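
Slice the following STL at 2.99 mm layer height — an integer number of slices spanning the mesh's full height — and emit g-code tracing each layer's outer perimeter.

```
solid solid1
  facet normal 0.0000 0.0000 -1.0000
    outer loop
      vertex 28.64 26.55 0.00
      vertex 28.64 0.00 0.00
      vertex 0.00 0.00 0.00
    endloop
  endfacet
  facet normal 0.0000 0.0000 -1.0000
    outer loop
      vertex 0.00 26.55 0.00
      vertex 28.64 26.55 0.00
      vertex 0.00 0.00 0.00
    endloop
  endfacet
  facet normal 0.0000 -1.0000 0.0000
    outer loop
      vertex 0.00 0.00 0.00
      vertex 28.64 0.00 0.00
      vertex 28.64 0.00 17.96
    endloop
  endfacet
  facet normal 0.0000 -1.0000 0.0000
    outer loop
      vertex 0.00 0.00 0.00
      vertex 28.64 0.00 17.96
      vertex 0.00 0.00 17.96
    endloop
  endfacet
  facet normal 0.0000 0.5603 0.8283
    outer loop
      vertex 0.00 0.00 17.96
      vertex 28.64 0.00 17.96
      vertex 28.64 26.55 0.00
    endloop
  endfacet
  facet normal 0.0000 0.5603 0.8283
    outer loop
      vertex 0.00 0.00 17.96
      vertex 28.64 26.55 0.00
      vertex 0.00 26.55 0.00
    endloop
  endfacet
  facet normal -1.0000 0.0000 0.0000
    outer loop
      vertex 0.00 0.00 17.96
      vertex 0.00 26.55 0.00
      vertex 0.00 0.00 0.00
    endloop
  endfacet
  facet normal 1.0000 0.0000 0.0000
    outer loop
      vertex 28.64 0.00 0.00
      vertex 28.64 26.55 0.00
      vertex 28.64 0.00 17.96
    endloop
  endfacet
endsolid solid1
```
; perimeter-only toolpath
G21 ; units = mm
G90 ; absolute positioning
G28 ; home
; layer 1
G0 Z2.99
G0 X0.00 Y0.00
G1 X28.64 Y0.00
G1 X28.64 Y22.12
G1 X0.00 Y22.12
G1 X0.00 Y0.00
; layer 2
G0 Z5.99
G0 X0.00 Y0.00
G1 X28.64 Y0.00
G1 X28.64 Y17.70
G1 X0.00 Y17.70
G1 X0.00 Y0.00
; layer 3
G0 Z8.98
G0 X0.00 Y0.00
G1 X28.64 Y0.00
G1 X28.64 Y13.28
G1 X0.00 Y13.28
G1 X0.00 Y0.00
; layer 4
G0 Z11.97
G0 X0.00 Y0.00
G1 X28.64 Y0.00
G1 X28.64 Y8.85
G1 X0.00 Y8.85
G1 X0.00 Y0.00
; layer 5
G0 Z14.97
G0 X0.00 Y0.00
G1 X28.64 Y0.00
G1 X28.64 Y4.42
G1 X0.00 Y4.42
G1 X0.00 Y0.00
M2 ; end

The solid is a wedge (ramp): 28.6 × 26.6 mm base, rising to 18 mm along the y=0 edge and sloping linearly to z=0 at y=26.6. Slicing at Δz = 2.99 mm — 6 equal slices spanning the solid's height, so layer i sits at z = i·h/6 — gives 5 non-empty perimeters. Each is a 4-segment closed polygon; G0 lifts to the layer z and rapids to the start vertex, then G1 traces the edges. The cross-section shrinks linearly with z (the slice at the apex is degenerate and omitted).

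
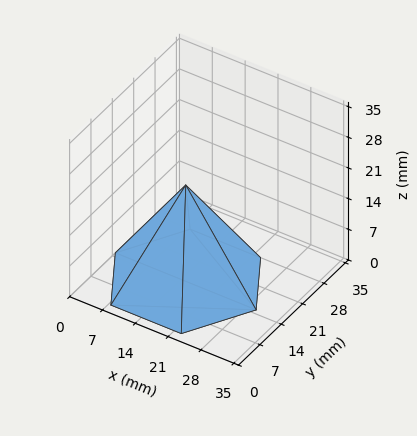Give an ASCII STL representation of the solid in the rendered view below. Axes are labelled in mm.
Reading the render: the shape is a regular 6-sided pyramid, base circumscribed radius ≈ 15 mm, apex at z ≈ 22 mm (dimensions read to the nearest mm from the axis ticks). For the STL, each face is triangulated and given an outward normal.

solid part
  facet normal 0.0000 0.0000 -1.0000
    outer loop
      vertex 7.500 27.990 0.000
      vertex 22.500 27.990 0.000
      vertex 30.000 15.000 0.000
    endloop
  endfacet
  facet normal 0.0000 0.0000 -1.0000
    outer loop
      vertex 0.000 15.000 0.000
      vertex 7.500 27.990 0.000
      vertex 30.000 15.000 0.000
    endloop
  endfacet
  facet normal 0.0000 0.0000 -1.0000
    outer loop
      vertex 7.500 2.010 0.000
      vertex 0.000 15.000 0.000
      vertex 30.000 15.000 0.000
    endloop
  endfacet
  facet normal 0.0000 0.0000 -1.0000
    outer loop
      vertex 22.500 2.010 0.000
      vertex 7.500 2.010 0.000
      vertex 30.000 15.000 0.000
    endloop
  endfacet
  facet normal 0.7457 0.4306 0.5084
    outer loop
      vertex 30.000 15.000 0.000
      vertex 22.500 27.990 0.000
      vertex 15.000 15.000 22.000
    endloop
  endfacet
  facet normal 0.0000 0.8611 0.5084
    outer loop
      vertex 22.500 27.990 0.000
      vertex 7.500 27.990 0.000
      vertex 15.000 15.000 22.000
    endloop
  endfacet
  facet normal -0.7457 0.4306 0.5084
    outer loop
      vertex 7.500 27.990 0.000
      vertex 0.000 15.000 0.000
      vertex 15.000 15.000 22.000
    endloop
  endfacet
  facet normal -0.7457 -0.4306 0.5084
    outer loop
      vertex 0.000 15.000 0.000
      vertex 7.500 2.010 0.000
      vertex 15.000 15.000 22.000
    endloop
  endfacet
  facet normal 0.0000 -0.8611 0.5084
    outer loop
      vertex 7.500 2.010 0.000
      vertex 22.500 2.010 0.000
      vertex 15.000 15.000 22.000
    endloop
  endfacet
  facet normal 0.7457 -0.4306 0.5084
    outer loop
      vertex 22.500 2.010 0.000
      vertex 30.000 15.000 0.000
      vertex 15.000 15.000 22.000
    endloop
  endfacet
endsolid part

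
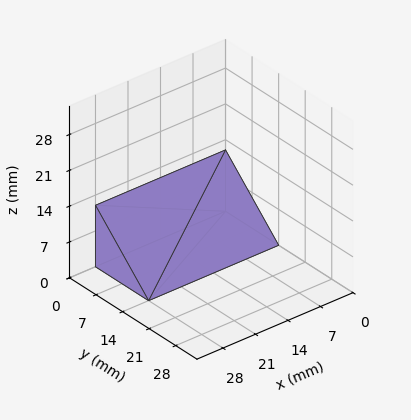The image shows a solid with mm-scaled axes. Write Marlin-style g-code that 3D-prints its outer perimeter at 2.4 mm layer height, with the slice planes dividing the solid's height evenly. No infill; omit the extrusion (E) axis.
Reading the render: the shape is a wedge (ramp): 28 × 14 mm base, rising to 12 mm along the y=0 edge and sloping linearly to z=0 at y=14 (dimensions read to the nearest mm from the axis ticks). For the g-code, the solid's height is divided into equal slices at the stated Δz and each level perimeter traced with G1 moves after a G0 lift.

; perimeter-only toolpath
G21 ; units = mm
G90 ; absolute positioning
G28 ; home
; layer 1
G0 Z2.4
G0 X0.0 Y0.0
G1 X28.0 Y0.0
G1 X28.0 Y11.2
G1 X0.0 Y11.2
G1 X0.0 Y0.0
; layer 2
G0 Z4.8
G0 X0.0 Y0.0
G1 X28.0 Y0.0
G1 X28.0 Y8.4
G1 X0.0 Y8.4
G1 X0.0 Y0.0
; layer 3
G0 Z7.2
G0 X0.0 Y0.0
G1 X28.0 Y0.0
G1 X28.0 Y5.6
G1 X0.0 Y5.6
G1 X0.0 Y0.0
; layer 4
G0 Z9.6
G0 X0.0 Y0.0
G1 X28.0 Y0.0
G1 X28.0 Y2.8
G1 X0.0 Y2.8
G1 X0.0 Y0.0
M2 ; end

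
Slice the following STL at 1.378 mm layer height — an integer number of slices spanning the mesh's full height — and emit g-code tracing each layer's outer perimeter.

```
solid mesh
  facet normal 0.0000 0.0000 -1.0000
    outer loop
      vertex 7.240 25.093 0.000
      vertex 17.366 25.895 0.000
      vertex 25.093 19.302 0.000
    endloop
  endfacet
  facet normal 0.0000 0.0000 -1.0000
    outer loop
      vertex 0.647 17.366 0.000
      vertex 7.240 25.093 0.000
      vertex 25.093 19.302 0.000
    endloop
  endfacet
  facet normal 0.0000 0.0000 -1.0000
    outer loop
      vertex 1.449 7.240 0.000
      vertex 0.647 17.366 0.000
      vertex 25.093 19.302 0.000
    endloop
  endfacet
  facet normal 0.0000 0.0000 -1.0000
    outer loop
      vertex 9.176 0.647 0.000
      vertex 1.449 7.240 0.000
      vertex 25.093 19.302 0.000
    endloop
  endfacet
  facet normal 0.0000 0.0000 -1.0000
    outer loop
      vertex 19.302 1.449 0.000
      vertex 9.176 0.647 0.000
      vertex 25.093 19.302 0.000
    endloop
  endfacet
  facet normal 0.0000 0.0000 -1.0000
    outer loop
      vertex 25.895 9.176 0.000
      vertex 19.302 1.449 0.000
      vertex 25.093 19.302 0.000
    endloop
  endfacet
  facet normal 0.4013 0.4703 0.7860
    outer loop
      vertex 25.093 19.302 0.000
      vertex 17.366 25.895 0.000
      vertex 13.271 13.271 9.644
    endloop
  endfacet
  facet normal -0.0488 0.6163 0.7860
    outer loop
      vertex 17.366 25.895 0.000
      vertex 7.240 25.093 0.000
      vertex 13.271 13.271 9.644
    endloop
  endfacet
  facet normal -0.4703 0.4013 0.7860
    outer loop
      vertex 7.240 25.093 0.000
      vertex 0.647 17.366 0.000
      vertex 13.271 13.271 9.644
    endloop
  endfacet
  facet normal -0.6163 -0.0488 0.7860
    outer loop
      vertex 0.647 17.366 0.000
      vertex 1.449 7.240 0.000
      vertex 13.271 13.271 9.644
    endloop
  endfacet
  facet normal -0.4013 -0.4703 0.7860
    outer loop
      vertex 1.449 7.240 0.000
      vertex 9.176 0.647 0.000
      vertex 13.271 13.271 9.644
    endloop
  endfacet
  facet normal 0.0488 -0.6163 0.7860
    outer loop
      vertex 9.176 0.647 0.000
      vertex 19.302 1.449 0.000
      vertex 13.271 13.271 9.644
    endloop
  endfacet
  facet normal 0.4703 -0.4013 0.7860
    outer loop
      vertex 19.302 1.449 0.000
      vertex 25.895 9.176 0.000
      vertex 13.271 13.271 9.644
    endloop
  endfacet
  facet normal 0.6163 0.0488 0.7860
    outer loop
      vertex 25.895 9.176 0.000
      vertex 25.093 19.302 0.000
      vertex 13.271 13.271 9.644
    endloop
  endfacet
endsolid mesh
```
; perimeter-only toolpath
G21 ; units = mm
G90 ; absolute positioning
G28 ; home
; layer 1
G0 Z1.378
G0 X23.404 Y18.440
G1 X16.781 Y24.092
G1 X8.102 Y23.404
G1 X2.450 Y16.781
G1 X3.138 Y8.102
G1 X9.761 Y2.450
G1 X18.440 Y3.138
G1 X24.092 Y9.761
G1 X23.404 Y18.440
; layer 2
G0 Z2.755
G0 X21.715 Y17.579
G1 X16.196 Y22.288
G1 X8.963 Y21.715
G1 X4.254 Y16.196
G1 X4.827 Y8.963
G1 X10.346 Y4.254
G1 X17.579 Y4.827
G1 X22.288 Y10.346
G1 X21.715 Y17.579
; layer 3
G0 Z4.133
G0 X20.026 Y16.717
G1 X15.611 Y20.485
G1 X9.825 Y20.026
G1 X6.057 Y15.611
G1 X6.516 Y9.825
G1 X10.931 Y6.057
G1 X16.717 Y6.516
G1 X20.485 Y10.931
G1 X20.026 Y16.717
; layer 4
G0 Z5.511
G0 X18.338 Y15.856
G1 X15.026 Y18.681
G1 X10.686 Y18.338
G1 X7.861 Y15.026
G1 X8.204 Y10.686
G1 X11.516 Y7.861
G1 X15.856 Y8.204
G1 X18.681 Y11.516
G1 X18.338 Y15.856
; layer 5
G0 Z6.889
G0 X16.649 Y14.994
G1 X14.441 Y16.878
G1 X11.548 Y16.649
G1 X9.664 Y14.441
G1 X9.893 Y11.548
G1 X12.101 Y9.664
G1 X14.994 Y9.893
G1 X16.878 Y12.101
G1 X16.649 Y14.994
; layer 6
G0 Z8.266
G0 X14.960 Y14.133
G1 X13.856 Y15.074
G1 X12.409 Y14.960
G1 X11.468 Y13.856
G1 X11.582 Y12.409
G1 X12.686 Y11.468
G1 X14.133 Y11.582
G1 X15.074 Y12.686
G1 X14.960 Y14.133
M2 ; end

The solid is a regular 8-sided pyramid, base circumscribed radius ≈ 13.3 mm, apex at z ≈ 9.64 mm. Slicing at Δz = 1.378 mm — 7 equal slices spanning the solid's height, so layer i sits at z = i·h/7 — gives 6 non-empty perimeters. Each is a 8-segment closed polygon; G0 lifts to the layer z and rapids to the start vertex, then G1 traces the edges. The cross-section shrinks linearly with z (the slice at the apex is degenerate and omitted).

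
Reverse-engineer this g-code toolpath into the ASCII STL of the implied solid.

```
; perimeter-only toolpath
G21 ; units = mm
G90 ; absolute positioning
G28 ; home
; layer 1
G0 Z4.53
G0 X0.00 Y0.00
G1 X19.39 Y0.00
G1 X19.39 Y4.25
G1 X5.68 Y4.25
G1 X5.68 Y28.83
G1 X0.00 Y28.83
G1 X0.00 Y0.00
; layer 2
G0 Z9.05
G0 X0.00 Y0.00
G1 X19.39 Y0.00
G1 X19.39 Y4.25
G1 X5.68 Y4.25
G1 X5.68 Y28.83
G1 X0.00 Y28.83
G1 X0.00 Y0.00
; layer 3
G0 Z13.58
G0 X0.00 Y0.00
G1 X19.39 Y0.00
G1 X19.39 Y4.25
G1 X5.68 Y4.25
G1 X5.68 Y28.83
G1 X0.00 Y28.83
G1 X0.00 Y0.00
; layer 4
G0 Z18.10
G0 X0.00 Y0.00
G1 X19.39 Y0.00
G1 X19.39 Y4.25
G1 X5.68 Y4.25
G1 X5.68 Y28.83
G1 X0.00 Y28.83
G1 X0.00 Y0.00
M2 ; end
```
solid part
  facet normal 0.0000 0.0000 -1.0000
    outer loop
      vertex 19.39 4.25 0.00
      vertex 19.39 0.00 0.00
      vertex 0.00 0.00 0.00
    endloop
  endfacet
  facet normal 0.0000 0.0000 -1.0000
    outer loop
      vertex 5.68 4.25 0.00
      vertex 19.39 4.25 0.00
      vertex 0.00 0.00 0.00
    endloop
  endfacet
  facet normal 0.0000 0.0000 -1.0000
    outer loop
      vertex 5.68 28.83 0.00
      vertex 5.68 4.25 0.00
      vertex 0.00 0.00 0.00
    endloop
  endfacet
  facet normal 0.0000 0.0000 -1.0000
    outer loop
      vertex 0.00 28.83 0.00
      vertex 5.68 28.83 0.00
      vertex 0.00 0.00 0.00
    endloop
  endfacet
  facet normal 0.0000 0.0000 1.0000
    outer loop
      vertex 0.00 0.00 18.10
      vertex 19.39 0.00 18.10
      vertex 19.39 4.25 18.10
    endloop
  endfacet
  facet normal 0.0000 0.0000 1.0000
    outer loop
      vertex 0.00 0.00 18.10
      vertex 19.39 4.25 18.10
      vertex 5.68 4.25 18.10
    endloop
  endfacet
  facet normal 0.0000 0.0000 1.0000
    outer loop
      vertex 0.00 0.00 18.10
      vertex 5.68 4.25 18.10
      vertex 5.68 28.83 18.10
    endloop
  endfacet
  facet normal 0.0000 0.0000 1.0000
    outer loop
      vertex 0.00 0.00 18.10
      vertex 5.68 28.83 18.10
      vertex 0.00 28.83 18.10
    endloop
  endfacet
  facet normal 0.0000 -1.0000 0.0000
    outer loop
      vertex 0.00 0.00 0.00
      vertex 19.39 0.00 0.00
      vertex 19.39 0.00 18.10
    endloop
  endfacet
  facet normal 0.0000 -1.0000 0.0000
    outer loop
      vertex 0.00 0.00 0.00
      vertex 19.39 0.00 18.10
      vertex 0.00 0.00 18.10
    endloop
  endfacet
  facet normal 1.0000 0.0000 0.0000
    outer loop
      vertex 19.39 0.00 0.00
      vertex 19.39 4.25 0.00
      vertex 19.39 4.25 18.10
    endloop
  endfacet
  facet normal 1.0000 0.0000 0.0000
    outer loop
      vertex 19.39 0.00 0.00
      vertex 19.39 4.25 18.10
      vertex 19.39 0.00 18.10
    endloop
  endfacet
  facet normal 0.0000 1.0000 0.0000
    outer loop
      vertex 19.39 4.25 0.00
      vertex 5.68 4.25 0.00
      vertex 5.68 4.25 18.10
    endloop
  endfacet
  facet normal 0.0000 1.0000 0.0000
    outer loop
      vertex 19.39 4.25 0.00
      vertex 5.68 4.25 18.10
      vertex 19.39 4.25 18.10
    endloop
  endfacet
  facet normal 1.0000 0.0000 0.0000
    outer loop
      vertex 5.68 4.25 0.00
      vertex 5.68 28.83 0.00
      vertex 5.68 28.83 18.10
    endloop
  endfacet
  facet normal 1.0000 0.0000 0.0000
    outer loop
      vertex 5.68 4.25 0.00
      vertex 5.68 28.83 18.10
      vertex 5.68 4.25 18.10
    endloop
  endfacet
  facet normal 0.0000 1.0000 0.0000
    outer loop
      vertex 5.68 28.83 0.00
      vertex 0.00 28.83 0.00
      vertex 0.00 28.83 18.10
    endloop
  endfacet
  facet normal 0.0000 1.0000 0.0000
    outer loop
      vertex 5.68 28.83 0.00
      vertex 0.00 28.83 18.10
      vertex 5.68 28.83 18.10
    endloop
  endfacet
  facet normal -1.0000 0.0000 0.0000
    outer loop
      vertex 0.00 28.83 0.00
      vertex 0.00 0.00 0.00
      vertex 0.00 0.00 18.10
    endloop
  endfacet
  facet normal -1.0000 0.0000 0.0000
    outer loop
      vertex 0.00 28.83 0.00
      vertex 0.00 0.00 18.10
      vertex 0.00 28.83 18.10
    endloop
  endfacet
endsolid part

The G0 Z moves step by Δz≈4.53 mm. Every layer's G1 loop is the same polygon, so the solid is a straight extrusion of it from z=0 to z≈18.1. Closing with flat bottom and top caps and triangulating gives 20 facets — an L-shaped prism: outer 19.4 × 28.8 mm, arm thicknesses ≈ 4.25 mm (horizontal) and 5.68 mm (vertical), extruded 18.1 mm in z.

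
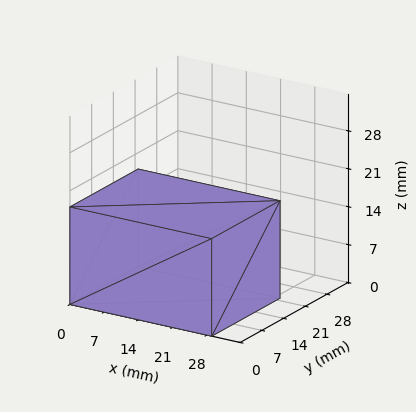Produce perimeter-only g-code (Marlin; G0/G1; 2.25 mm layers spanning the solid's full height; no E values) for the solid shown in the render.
Reading the render: the shape is a rectangular box, roughly 29 × 22 mm footprint and 18 mm tall (dimensions read to the nearest mm from the axis ticks). For the g-code, the solid's height is divided into equal slices at the stated Δz and each level perimeter traced with G1 moves after a G0 lift.

; perimeter-only toolpath
G21 ; units = mm
G90 ; absolute positioning
G28 ; home
; layer 1
G0 Z2.25
G0 X0.00 Y0.00
G1 X29.00 Y0.00
G1 X29.00 Y22.00
G1 X0.00 Y22.00
G1 X0.00 Y0.00
; layer 2
G0 Z4.50
G0 X0.00 Y0.00
G1 X29.00 Y0.00
G1 X29.00 Y22.00
G1 X0.00 Y22.00
G1 X0.00 Y0.00
; layer 3
G0 Z6.75
G0 X0.00 Y0.00
G1 X29.00 Y0.00
G1 X29.00 Y22.00
G1 X0.00 Y22.00
G1 X0.00 Y0.00
; layer 4
G0 Z9.00
G0 X0.00 Y0.00
G1 X29.00 Y0.00
G1 X29.00 Y22.00
G1 X0.00 Y22.00
G1 X0.00 Y0.00
; layer 5
G0 Z11.25
G0 X0.00 Y0.00
G1 X29.00 Y0.00
G1 X29.00 Y22.00
G1 X0.00 Y22.00
G1 X0.00 Y0.00
; layer 6
G0 Z13.50
G0 X0.00 Y0.00
G1 X29.00 Y0.00
G1 X29.00 Y22.00
G1 X0.00 Y22.00
G1 X0.00 Y0.00
; layer 7
G0 Z15.75
G0 X0.00 Y0.00
G1 X29.00 Y0.00
G1 X29.00 Y22.00
G1 X0.00 Y22.00
G1 X0.00 Y0.00
; layer 8
G0 Z18.00
G0 X0.00 Y0.00
G1 X29.00 Y0.00
G1 X29.00 Y22.00
G1 X0.00 Y22.00
G1 X0.00 Y0.00
M2 ; end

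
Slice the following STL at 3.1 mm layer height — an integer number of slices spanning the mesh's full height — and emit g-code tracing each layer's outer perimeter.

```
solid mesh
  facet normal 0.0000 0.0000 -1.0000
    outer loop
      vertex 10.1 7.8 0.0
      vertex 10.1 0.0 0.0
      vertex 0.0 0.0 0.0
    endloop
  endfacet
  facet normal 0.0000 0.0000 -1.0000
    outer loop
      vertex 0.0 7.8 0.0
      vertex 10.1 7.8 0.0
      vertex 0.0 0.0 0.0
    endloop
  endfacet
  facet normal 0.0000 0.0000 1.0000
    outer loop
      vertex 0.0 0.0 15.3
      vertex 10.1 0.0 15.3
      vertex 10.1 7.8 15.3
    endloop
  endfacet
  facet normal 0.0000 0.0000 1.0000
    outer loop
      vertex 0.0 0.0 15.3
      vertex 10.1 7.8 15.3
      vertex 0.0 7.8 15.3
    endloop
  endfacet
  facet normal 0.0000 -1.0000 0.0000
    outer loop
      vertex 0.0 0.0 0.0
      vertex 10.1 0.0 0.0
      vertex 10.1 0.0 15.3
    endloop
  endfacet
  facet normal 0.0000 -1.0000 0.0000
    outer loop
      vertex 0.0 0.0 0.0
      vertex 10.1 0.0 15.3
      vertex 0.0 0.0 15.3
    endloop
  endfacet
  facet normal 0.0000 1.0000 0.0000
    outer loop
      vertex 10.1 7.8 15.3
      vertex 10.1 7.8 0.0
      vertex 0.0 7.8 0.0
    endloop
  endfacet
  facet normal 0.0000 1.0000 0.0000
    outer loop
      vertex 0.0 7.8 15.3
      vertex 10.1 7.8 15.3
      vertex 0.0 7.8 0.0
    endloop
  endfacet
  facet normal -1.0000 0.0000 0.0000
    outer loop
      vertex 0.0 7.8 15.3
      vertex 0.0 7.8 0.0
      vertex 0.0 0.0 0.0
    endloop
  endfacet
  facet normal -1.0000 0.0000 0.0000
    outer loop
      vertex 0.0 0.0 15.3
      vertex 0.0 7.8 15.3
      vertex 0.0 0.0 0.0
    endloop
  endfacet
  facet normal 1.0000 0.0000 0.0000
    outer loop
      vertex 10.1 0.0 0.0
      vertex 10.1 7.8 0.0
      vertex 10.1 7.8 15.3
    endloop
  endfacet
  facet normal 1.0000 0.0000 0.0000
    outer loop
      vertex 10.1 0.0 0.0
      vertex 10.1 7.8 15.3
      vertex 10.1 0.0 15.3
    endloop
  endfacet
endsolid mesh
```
; perimeter-only toolpath
G21 ; units = mm
G90 ; absolute positioning
G28 ; home
; layer 1
G0 Z3.1
G0 X0.0 Y0.0
G1 X10.1 Y0.0
G1 X10.1 Y7.8
G1 X0.0 Y7.8
G1 X0.0 Y0.0
; layer 2
G0 Z6.1
G0 X0.0 Y0.0
G1 X10.1 Y0.0
G1 X10.1 Y7.8
G1 X0.0 Y7.8
G1 X0.0 Y0.0
; layer 3
G0 Z9.2
G0 X0.0 Y0.0
G1 X10.1 Y0.0
G1 X10.1 Y7.8
G1 X0.0 Y7.8
G1 X0.0 Y0.0
; layer 4
G0 Z12.2
G0 X0.0 Y0.0
G1 X10.1 Y0.0
G1 X10.1 Y7.8
G1 X0.0 Y7.8
G1 X0.0 Y0.0
; layer 5
G0 Z15.3
G0 X0.0 Y0.0
G1 X10.1 Y0.0
G1 X10.1 Y7.8
G1 X0.0 Y7.8
G1 X0.0 Y0.0
M2 ; end

The solid is a rectangular box, roughly 10.1 × 7.8 mm footprint and 15.3 mm tall. Slicing at Δz = 3.1 mm — 5 equal slices spanning the solid's height, so layer i sits at z = i·h/5 — gives 5 non-empty perimeters. Each is a 4-segment closed polygon; G0 lifts to the layer z and rapids to the start vertex, then G1 traces the edges.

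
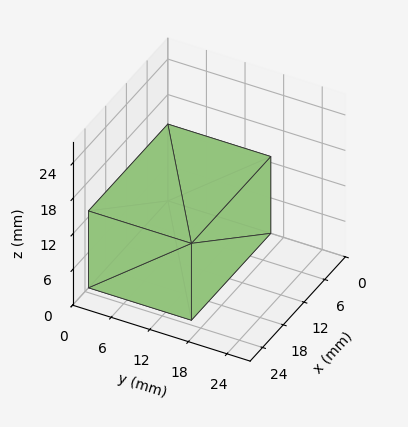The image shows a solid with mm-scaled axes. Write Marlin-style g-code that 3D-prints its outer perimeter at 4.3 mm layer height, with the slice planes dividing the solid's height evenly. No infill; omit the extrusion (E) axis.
Reading the render: the shape is a rectangular box, roughly 23 × 16 mm footprint and 13 mm tall (dimensions read to the nearest mm from the axis ticks). For the g-code, the solid's height is divided into equal slices at the stated Δz and each level perimeter traced with G1 moves after a G0 lift.

; perimeter-only toolpath
G21 ; units = mm
G90 ; absolute positioning
G28 ; home
; layer 1
G0 Z4.3
G0 X0.0 Y0.0
G1 X23.0 Y0.0
G1 X23.0 Y16.0
G1 X0.0 Y16.0
G1 X0.0 Y0.0
; layer 2
G0 Z8.7
G0 X0.0 Y0.0
G1 X23.0 Y0.0
G1 X23.0 Y16.0
G1 X0.0 Y16.0
G1 X0.0 Y0.0
; layer 3
G0 Z13.0
G0 X0.0 Y0.0
G1 X23.0 Y0.0
G1 X23.0 Y16.0
G1 X0.0 Y16.0
G1 X0.0 Y0.0
M2 ; end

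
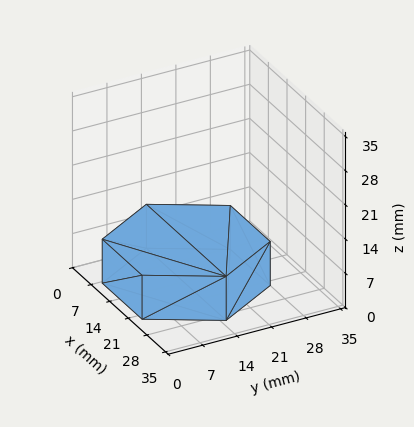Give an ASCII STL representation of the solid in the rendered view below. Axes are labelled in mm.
Reading the render: the shape is a regular 6-sided prism (a cylinder approximated with 6 flat sides), circumscribed radius ≈ 15 mm, height ≈ 9 mm (dimensions read to the nearest mm from the axis ticks). For the STL, each face is triangulated and given an outward normal.

solid part
  facet normal 0.0000 0.0000 -1.0000
    outer loop
      vertex 7.5 28.0 0.0
      vertex 22.5 28.0 0.0
      vertex 30.0 15.0 0.0
    endloop
  endfacet
  facet normal 0.0000 0.0000 -1.0000
    outer loop
      vertex 0.0 15.0 0.0
      vertex 7.5 28.0 0.0
      vertex 30.0 15.0 0.0
    endloop
  endfacet
  facet normal 0.0000 0.0000 -1.0000
    outer loop
      vertex 7.5 2.0 0.0
      vertex 0.0 15.0 0.0
      vertex 30.0 15.0 0.0
    endloop
  endfacet
  facet normal 0.0000 0.0000 -1.0000
    outer loop
      vertex 22.5 2.0 0.0
      vertex 7.5 2.0 0.0
      vertex 30.0 15.0 0.0
    endloop
  endfacet
  facet normal 0.0000 0.0000 1.0000
    outer loop
      vertex 30.0 15.0 9.0
      vertex 22.5 28.0 9.0
      vertex 7.5 28.0 9.0
    endloop
  endfacet
  facet normal 0.0000 0.0000 1.0000
    outer loop
      vertex 30.0 15.0 9.0
      vertex 7.5 28.0 9.0
      vertex 0.0 15.0 9.0
    endloop
  endfacet
  facet normal 0.0000 0.0000 1.0000
    outer loop
      vertex 30.0 15.0 9.0
      vertex 0.0 15.0 9.0
      vertex 7.5 2.0 9.0
    endloop
  endfacet
  facet normal 0.0000 0.0000 1.0000
    outer loop
      vertex 30.0 15.0 9.0
      vertex 7.5 2.0 9.0
      vertex 22.5 2.0 9.0
    endloop
  endfacet
  facet normal 0.8662 0.4997 0.0000
    outer loop
      vertex 30.0 15.0 0.0
      vertex 22.5 28.0 0.0
      vertex 22.5 28.0 9.0
    endloop
  endfacet
  facet normal 0.8662 0.4997 0.0000
    outer loop
      vertex 30.0 15.0 0.0
      vertex 22.5 28.0 9.0
      vertex 30.0 15.0 9.0
    endloop
  endfacet
  facet normal 0.0000 1.0000 0.0000
    outer loop
      vertex 22.5 28.0 0.0
      vertex 7.5 28.0 0.0
      vertex 7.5 28.0 9.0
    endloop
  endfacet
  facet normal 0.0000 1.0000 0.0000
    outer loop
      vertex 22.5 28.0 0.0
      vertex 7.5 28.0 9.0
      vertex 22.5 28.0 9.0
    endloop
  endfacet
  facet normal -0.8662 0.4997 0.0000
    outer loop
      vertex 7.5 28.0 0.0
      vertex 0.0 15.0 0.0
      vertex 0.0 15.0 9.0
    endloop
  endfacet
  facet normal -0.8662 0.4997 0.0000
    outer loop
      vertex 7.5 28.0 0.0
      vertex 0.0 15.0 9.0
      vertex 7.5 28.0 9.0
    endloop
  endfacet
  facet normal -0.8662 -0.4997 0.0000
    outer loop
      vertex 0.0 15.0 0.0
      vertex 7.5 2.0 0.0
      vertex 7.5 2.0 9.0
    endloop
  endfacet
  facet normal -0.8662 -0.4997 0.0000
    outer loop
      vertex 0.0 15.0 0.0
      vertex 7.5 2.0 9.0
      vertex 0.0 15.0 9.0
    endloop
  endfacet
  facet normal 0.0000 -1.0000 0.0000
    outer loop
      vertex 7.5 2.0 0.0
      vertex 22.5 2.0 0.0
      vertex 22.5 2.0 9.0
    endloop
  endfacet
  facet normal 0.0000 -1.0000 0.0000
    outer loop
      vertex 7.5 2.0 0.0
      vertex 22.5 2.0 9.0
      vertex 7.5 2.0 9.0
    endloop
  endfacet
  facet normal 0.8662 -0.4997 0.0000
    outer loop
      vertex 22.5 2.0 0.0
      vertex 30.0 15.0 0.0
      vertex 30.0 15.0 9.0
    endloop
  endfacet
  facet normal 0.8662 -0.4997 0.0000
    outer loop
      vertex 22.5 2.0 0.0
      vertex 30.0 15.0 9.0
      vertex 22.5 2.0 9.0
    endloop
  endfacet
endsolid part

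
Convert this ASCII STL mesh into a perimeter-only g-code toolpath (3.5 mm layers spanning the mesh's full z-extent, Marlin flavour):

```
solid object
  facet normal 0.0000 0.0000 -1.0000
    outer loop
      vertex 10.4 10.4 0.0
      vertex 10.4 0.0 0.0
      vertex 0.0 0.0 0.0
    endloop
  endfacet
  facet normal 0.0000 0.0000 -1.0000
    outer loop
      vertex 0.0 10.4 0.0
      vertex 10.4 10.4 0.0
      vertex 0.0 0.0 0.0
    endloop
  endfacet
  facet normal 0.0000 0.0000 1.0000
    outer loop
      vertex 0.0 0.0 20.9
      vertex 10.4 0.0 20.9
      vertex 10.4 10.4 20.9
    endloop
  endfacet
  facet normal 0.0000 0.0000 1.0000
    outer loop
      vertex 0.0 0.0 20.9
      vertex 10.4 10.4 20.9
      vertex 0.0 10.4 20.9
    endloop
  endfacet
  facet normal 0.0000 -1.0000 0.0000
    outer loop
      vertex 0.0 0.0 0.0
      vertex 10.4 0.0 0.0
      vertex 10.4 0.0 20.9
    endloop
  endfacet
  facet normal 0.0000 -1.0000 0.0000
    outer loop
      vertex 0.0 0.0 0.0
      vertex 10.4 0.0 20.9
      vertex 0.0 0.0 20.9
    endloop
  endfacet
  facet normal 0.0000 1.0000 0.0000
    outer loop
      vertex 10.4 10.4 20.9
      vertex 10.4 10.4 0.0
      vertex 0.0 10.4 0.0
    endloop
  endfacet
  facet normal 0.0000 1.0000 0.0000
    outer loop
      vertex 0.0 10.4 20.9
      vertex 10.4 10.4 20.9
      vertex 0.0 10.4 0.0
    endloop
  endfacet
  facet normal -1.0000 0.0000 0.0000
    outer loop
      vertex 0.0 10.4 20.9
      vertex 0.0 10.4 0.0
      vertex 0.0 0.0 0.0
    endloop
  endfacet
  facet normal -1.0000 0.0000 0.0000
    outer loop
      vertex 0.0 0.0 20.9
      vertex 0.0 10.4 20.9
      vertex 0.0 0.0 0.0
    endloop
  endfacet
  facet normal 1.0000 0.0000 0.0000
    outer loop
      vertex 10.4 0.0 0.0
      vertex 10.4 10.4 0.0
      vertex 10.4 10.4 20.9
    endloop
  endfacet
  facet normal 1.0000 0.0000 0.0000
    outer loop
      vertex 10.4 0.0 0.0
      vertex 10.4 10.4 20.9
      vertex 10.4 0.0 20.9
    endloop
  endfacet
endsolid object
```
; perimeter-only toolpath
G21 ; units = mm
G90 ; absolute positioning
G28 ; home
; layer 1
G0 Z3.5
G0 X0.0 Y0.0
G1 X10.4 Y0.0
G1 X10.4 Y10.4
G1 X0.0 Y10.4
G1 X0.0 Y0.0
; layer 2
G0 Z7.0
G0 X0.0 Y0.0
G1 X10.4 Y0.0
G1 X10.4 Y10.4
G1 X0.0 Y10.4
G1 X0.0 Y0.0
; layer 3
G0 Z10.4
G0 X0.0 Y0.0
G1 X10.4 Y0.0
G1 X10.4 Y10.4
G1 X0.0 Y10.4
G1 X0.0 Y0.0
; layer 4
G0 Z13.9
G0 X0.0 Y0.0
G1 X10.4 Y0.0
G1 X10.4 Y10.4
G1 X0.0 Y10.4
G1 X0.0 Y0.0
; layer 5
G0 Z17.4
G0 X0.0 Y0.0
G1 X10.4 Y0.0
G1 X10.4 Y10.4
G1 X0.0 Y10.4
G1 X0.0 Y0.0
; layer 6
G0 Z20.9
G0 X0.0 Y0.0
G1 X10.4 Y0.0
G1 X10.4 Y10.4
G1 X0.0 Y10.4
G1 X0.0 Y0.0
M2 ; end

The solid is a rectangular box, roughly 10.4 × 10.4 mm footprint and 20.9 mm tall. Slicing at Δz = 3.5 mm — 6 equal slices spanning the solid's height, so layer i sits at z = i·h/6 — gives 6 non-empty perimeters. Each is a 4-segment closed polygon; G0 lifts to the layer z and rapids to the start vertex, then G1 traces the edges.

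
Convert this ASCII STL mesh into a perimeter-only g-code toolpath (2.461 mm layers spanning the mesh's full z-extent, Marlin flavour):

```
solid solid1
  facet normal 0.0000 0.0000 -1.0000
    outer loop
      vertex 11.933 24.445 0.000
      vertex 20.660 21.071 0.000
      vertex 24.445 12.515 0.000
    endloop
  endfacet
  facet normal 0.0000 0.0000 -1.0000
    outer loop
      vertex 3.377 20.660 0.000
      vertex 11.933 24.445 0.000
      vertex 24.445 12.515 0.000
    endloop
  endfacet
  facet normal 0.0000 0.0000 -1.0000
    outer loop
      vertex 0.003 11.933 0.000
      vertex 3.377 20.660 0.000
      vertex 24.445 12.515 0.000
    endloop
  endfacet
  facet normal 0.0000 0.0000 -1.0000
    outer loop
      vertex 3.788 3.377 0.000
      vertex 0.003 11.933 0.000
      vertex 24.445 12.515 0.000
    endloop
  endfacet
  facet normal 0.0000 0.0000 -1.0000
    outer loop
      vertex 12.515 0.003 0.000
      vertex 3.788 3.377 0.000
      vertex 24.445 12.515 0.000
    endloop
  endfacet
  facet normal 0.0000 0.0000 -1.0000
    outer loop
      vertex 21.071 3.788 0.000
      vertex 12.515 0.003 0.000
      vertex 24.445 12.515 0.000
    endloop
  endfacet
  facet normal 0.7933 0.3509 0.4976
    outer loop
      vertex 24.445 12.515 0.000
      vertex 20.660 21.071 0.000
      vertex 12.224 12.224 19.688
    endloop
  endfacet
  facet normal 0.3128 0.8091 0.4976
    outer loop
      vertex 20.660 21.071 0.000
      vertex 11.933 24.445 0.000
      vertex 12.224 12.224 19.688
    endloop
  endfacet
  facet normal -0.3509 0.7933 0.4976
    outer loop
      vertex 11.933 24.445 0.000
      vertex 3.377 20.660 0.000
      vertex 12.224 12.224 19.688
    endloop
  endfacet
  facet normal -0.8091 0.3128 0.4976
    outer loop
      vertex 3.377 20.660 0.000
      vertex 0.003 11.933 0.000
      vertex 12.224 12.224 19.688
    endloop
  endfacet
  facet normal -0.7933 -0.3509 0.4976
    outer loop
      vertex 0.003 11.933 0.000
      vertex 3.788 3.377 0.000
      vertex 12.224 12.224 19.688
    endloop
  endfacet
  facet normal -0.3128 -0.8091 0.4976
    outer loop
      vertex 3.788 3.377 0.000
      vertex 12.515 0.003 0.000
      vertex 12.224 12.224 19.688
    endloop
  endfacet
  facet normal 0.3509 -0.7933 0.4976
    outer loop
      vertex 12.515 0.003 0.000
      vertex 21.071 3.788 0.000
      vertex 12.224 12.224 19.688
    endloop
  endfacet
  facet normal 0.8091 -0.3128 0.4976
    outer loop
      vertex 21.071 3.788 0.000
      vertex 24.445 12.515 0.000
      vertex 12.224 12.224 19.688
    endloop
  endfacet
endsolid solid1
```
; perimeter-only toolpath
G21 ; units = mm
G90 ; absolute positioning
G28 ; home
; layer 1
G0 Z2.461
G0 X22.917 Y12.479
G1 X19.605 Y19.965
G1 X11.969 Y22.917
G1 X4.483 Y19.605
G1 X1.531 Y11.969
G1 X4.842 Y4.483
G1 X12.479 Y1.531
G1 X19.965 Y4.842
G1 X22.917 Y12.479
; layer 2
G0 Z4.922
G0 X21.390 Y12.442
G1 X18.551 Y18.859
G1 X12.006 Y21.390
G1 X5.589 Y18.551
G1 X3.058 Y12.006
G1 X5.897 Y5.589
G1 X12.442 Y3.058
G1 X18.859 Y5.897
G1 X21.390 Y12.442
; layer 3
G0 Z7.383
G0 X19.862 Y12.406
G1 X17.496 Y17.753
G1 X12.042 Y19.862
G1 X6.695 Y17.496
G1 X4.586 Y12.042
G1 X6.951 Y6.695
G1 X12.406 Y4.586
G1 X17.753 Y6.951
G1 X19.862 Y12.406
; layer 4
G0 Z9.844
G0 X18.334 Y12.370
G1 X16.442 Y16.648
G1 X12.079 Y18.334
G1 X7.800 Y16.442
G1 X6.114 Y12.079
G1 X8.006 Y7.800
G1 X12.370 Y6.114
G1 X16.648 Y8.006
G1 X18.334 Y12.370
; layer 5
G0 Z12.305
G0 X16.807 Y12.333
G1 X15.388 Y15.542
G1 X12.115 Y16.807
G1 X8.906 Y15.388
G1 X7.641 Y12.115
G1 X9.061 Y8.906
G1 X12.333 Y7.641
G1 X15.542 Y9.061
G1 X16.807 Y12.333
; layer 6
G0 Z14.766
G0 X15.279 Y12.297
G1 X14.333 Y14.436
G1 X12.151 Y15.279
G1 X10.012 Y14.333
G1 X9.169 Y12.151
G1 X10.115 Y10.012
G1 X12.297 Y9.169
G1 X14.436 Y10.115
G1 X15.279 Y12.297
; layer 7
G0 Z17.227
G0 X13.752 Y12.260
G1 X13.278 Y13.330
G1 X12.188 Y13.752
G1 X11.118 Y13.278
G1 X10.696 Y12.188
G1 X11.170 Y11.118
G1 X12.260 Y10.696
G1 X13.330 Y11.170
G1 X13.752 Y12.260
M2 ; end

The solid is a regular 8-sided pyramid, base circumscribed radius ≈ 12.2 mm, apex at z ≈ 19.7 mm. Slicing at Δz = 2.461 mm — 8 equal slices spanning the solid's height, so layer i sits at z = i·h/8 — gives 7 non-empty perimeters. Each is a 8-segment closed polygon; G0 lifts to the layer z and rapids to the start vertex, then G1 traces the edges. The cross-section shrinks linearly with z (the slice at the apex is degenerate and omitted).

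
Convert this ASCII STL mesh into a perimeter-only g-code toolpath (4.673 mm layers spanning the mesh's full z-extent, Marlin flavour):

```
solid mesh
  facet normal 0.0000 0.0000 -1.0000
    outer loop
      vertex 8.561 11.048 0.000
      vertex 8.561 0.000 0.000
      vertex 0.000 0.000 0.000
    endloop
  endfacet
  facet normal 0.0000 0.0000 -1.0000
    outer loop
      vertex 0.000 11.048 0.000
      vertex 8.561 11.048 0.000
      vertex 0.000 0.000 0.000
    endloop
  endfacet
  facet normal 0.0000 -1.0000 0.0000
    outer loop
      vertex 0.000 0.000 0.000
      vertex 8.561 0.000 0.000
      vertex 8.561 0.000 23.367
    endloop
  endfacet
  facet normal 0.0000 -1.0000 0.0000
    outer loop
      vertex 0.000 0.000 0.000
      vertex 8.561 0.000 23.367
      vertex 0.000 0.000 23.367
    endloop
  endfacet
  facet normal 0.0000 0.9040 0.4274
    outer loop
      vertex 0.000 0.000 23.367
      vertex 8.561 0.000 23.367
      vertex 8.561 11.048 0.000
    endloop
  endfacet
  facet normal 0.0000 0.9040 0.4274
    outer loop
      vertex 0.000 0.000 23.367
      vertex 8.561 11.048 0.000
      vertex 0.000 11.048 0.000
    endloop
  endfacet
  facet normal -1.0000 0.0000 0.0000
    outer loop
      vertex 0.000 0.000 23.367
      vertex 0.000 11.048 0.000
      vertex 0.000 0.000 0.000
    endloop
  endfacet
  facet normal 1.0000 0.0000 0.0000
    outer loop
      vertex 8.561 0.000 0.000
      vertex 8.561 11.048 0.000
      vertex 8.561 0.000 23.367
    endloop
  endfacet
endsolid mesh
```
; perimeter-only toolpath
G21 ; units = mm
G90 ; absolute positioning
G28 ; home
; layer 1
G0 Z4.673
G0 X0.000 Y0.000
G1 X8.561 Y0.000
G1 X8.561 Y8.838
G1 X0.000 Y8.838
G1 X0.000 Y0.000
; layer 2
G0 Z9.347
G0 X0.000 Y0.000
G1 X8.561 Y0.000
G1 X8.561 Y6.629
G1 X0.000 Y6.629
G1 X0.000 Y0.000
; layer 3
G0 Z14.020
G0 X0.000 Y0.000
G1 X8.561 Y0.000
G1 X8.561 Y4.419
G1 X0.000 Y4.419
G1 X0.000 Y0.000
; layer 4
G0 Z18.694
G0 X0.000 Y0.000
G1 X8.561 Y0.000
G1 X8.561 Y2.210
G1 X0.000 Y2.210
G1 X0.000 Y0.000
M2 ; end

The solid is a wedge (ramp): 8.56 × 11 mm base, rising to 23.4 mm along the y=0 edge and sloping linearly to z=0 at y=11. Slicing at Δz = 4.673 mm — 5 equal slices spanning the solid's height, so layer i sits at z = i·h/5 — gives 4 non-empty perimeters. Each is a 4-segment closed polygon; G0 lifts to the layer z and rapids to the start vertex, then G1 traces the edges. The cross-section shrinks linearly with z (the slice at the apex is degenerate and omitted).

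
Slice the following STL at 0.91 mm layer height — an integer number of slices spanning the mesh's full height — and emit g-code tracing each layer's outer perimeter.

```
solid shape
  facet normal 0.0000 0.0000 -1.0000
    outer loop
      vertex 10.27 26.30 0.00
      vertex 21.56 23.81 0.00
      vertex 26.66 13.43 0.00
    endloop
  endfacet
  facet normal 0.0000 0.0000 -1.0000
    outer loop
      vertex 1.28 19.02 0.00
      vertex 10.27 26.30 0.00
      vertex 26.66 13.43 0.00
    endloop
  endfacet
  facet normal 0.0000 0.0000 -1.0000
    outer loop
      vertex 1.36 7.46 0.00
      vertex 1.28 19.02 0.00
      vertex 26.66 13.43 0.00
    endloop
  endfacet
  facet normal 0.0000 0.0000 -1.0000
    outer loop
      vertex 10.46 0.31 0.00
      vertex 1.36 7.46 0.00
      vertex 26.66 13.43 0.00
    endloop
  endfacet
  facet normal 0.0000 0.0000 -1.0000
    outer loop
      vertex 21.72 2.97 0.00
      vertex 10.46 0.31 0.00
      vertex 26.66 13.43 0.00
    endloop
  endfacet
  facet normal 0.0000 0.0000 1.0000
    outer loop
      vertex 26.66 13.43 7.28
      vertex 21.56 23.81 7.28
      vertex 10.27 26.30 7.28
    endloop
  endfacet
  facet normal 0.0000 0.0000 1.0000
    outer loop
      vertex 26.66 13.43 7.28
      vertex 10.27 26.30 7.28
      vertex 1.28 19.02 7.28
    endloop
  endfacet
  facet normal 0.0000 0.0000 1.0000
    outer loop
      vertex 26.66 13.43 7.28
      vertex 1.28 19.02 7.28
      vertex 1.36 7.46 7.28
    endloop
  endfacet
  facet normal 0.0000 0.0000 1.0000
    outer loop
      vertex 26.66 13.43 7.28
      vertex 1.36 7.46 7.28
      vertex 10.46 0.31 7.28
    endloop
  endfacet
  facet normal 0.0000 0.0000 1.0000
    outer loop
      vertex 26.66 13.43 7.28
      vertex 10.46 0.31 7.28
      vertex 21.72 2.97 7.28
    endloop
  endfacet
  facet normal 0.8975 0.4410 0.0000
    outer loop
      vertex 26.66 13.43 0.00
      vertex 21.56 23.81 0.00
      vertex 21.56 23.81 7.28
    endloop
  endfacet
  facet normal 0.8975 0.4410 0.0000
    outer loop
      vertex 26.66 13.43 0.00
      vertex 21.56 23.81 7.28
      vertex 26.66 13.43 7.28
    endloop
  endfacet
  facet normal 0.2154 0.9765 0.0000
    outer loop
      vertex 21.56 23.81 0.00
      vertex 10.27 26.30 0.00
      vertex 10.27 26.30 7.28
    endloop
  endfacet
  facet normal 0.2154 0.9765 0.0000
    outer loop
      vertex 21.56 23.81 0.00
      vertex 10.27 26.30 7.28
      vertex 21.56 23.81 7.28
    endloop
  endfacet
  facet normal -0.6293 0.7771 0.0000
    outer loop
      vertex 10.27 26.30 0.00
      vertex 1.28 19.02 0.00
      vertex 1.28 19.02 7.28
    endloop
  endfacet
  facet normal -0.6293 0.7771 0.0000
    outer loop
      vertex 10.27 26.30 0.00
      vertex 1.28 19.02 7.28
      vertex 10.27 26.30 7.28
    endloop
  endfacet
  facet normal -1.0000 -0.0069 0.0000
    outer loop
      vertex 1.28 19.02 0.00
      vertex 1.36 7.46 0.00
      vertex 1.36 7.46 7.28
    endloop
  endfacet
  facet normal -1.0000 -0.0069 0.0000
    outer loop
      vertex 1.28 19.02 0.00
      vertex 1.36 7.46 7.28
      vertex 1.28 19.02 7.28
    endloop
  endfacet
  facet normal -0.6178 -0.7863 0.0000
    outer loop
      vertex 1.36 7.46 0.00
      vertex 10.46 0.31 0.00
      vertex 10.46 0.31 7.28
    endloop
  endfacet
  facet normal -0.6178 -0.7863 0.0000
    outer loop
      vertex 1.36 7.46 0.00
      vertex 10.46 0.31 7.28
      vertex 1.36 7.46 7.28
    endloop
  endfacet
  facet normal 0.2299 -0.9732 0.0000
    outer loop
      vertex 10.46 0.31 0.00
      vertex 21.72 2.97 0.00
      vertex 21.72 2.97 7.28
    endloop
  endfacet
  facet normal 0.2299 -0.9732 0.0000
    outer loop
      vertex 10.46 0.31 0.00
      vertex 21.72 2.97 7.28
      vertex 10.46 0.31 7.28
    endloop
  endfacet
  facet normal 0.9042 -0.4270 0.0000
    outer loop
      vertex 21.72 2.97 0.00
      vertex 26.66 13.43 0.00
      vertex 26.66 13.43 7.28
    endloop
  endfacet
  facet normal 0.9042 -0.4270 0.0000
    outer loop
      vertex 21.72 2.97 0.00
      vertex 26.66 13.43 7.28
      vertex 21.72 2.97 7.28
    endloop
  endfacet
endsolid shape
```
; perimeter-only toolpath
G21 ; units = mm
G90 ; absolute positioning
G28 ; home
; layer 1
G0 Z0.91
G0 X26.66 Y13.43
G1 X21.56 Y23.81
G1 X10.27 Y26.30
G1 X1.28 Y19.02
G1 X1.36 Y7.46
G1 X10.46 Y0.31
G1 X21.72 Y2.97
G1 X26.66 Y13.43
; layer 2
G0 Z1.82
G0 X26.66 Y13.43
G1 X21.56 Y23.81
G1 X10.27 Y26.30
G1 X1.28 Y19.02
G1 X1.36 Y7.46
G1 X10.46 Y0.31
G1 X21.72 Y2.97
G1 X26.66 Y13.43
; layer 3
G0 Z2.73
G0 X26.66 Y13.43
G1 X21.56 Y23.81
G1 X10.27 Y26.30
G1 X1.28 Y19.02
G1 X1.36 Y7.46
G1 X10.46 Y0.31
G1 X21.72 Y2.97
G1 X26.66 Y13.43
; layer 4
G0 Z3.64
G0 X26.66 Y13.43
G1 X21.56 Y23.81
G1 X10.27 Y26.30
G1 X1.28 Y19.02
G1 X1.36 Y7.46
G1 X10.46 Y0.31
G1 X21.72 Y2.97
G1 X26.66 Y13.43
; layer 5
G0 Z4.55
G0 X26.66 Y13.43
G1 X21.56 Y23.81
G1 X10.27 Y26.30
G1 X1.28 Y19.02
G1 X1.36 Y7.46
G1 X10.46 Y0.31
G1 X21.72 Y2.97
G1 X26.66 Y13.43
; layer 6
G0 Z5.46
G0 X26.66 Y13.43
G1 X21.56 Y23.81
G1 X10.27 Y26.30
G1 X1.28 Y19.02
G1 X1.36 Y7.46
G1 X10.46 Y0.31
G1 X21.72 Y2.97
G1 X26.66 Y13.43
; layer 7
G0 Z6.37
G0 X26.66 Y13.43
G1 X21.56 Y23.81
G1 X10.27 Y26.30
G1 X1.28 Y19.02
G1 X1.36 Y7.46
G1 X10.46 Y0.31
G1 X21.72 Y2.97
G1 X26.66 Y13.43
; layer 8
G0 Z7.28
G0 X26.66 Y13.43
G1 X21.56 Y23.81
G1 X10.27 Y26.30
G1 X1.28 Y19.02
G1 X1.36 Y7.46
G1 X10.46 Y0.31
G1 X21.72 Y2.97
G1 X26.66 Y13.43
M2 ; end

The solid is a regular 7-sided prism (a cylinder approximated with 7 flat sides), circumscribed radius ≈ 13.3 mm, height ≈ 7.28 mm. Slicing at Δz = 0.91 mm — 8 equal slices spanning the solid's height, so layer i sits at z = i·h/8 — gives 8 non-empty perimeters. Each is a 7-segment closed polygon; G0 lifts to the layer z and rapids to the start vertex, then G1 traces the edges.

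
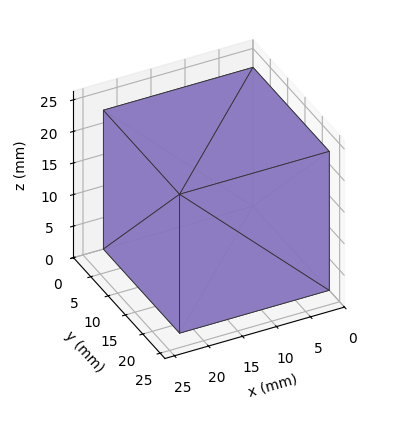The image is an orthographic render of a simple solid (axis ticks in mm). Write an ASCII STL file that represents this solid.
Reading the render: the shape is a rectangular box, roughly 22 × 22 mm footprint and 22 mm tall (dimensions read to the nearest mm from the axis ticks). For the STL, each face is triangulated and given an outward normal.

solid part
  facet normal 0.0000 0.0000 -1.0000
    outer loop
      vertex 22.000 22.000 0.000
      vertex 22.000 0.000 0.000
      vertex 0.000 0.000 0.000
    endloop
  endfacet
  facet normal 0.0000 0.0000 -1.0000
    outer loop
      vertex 0.000 22.000 0.000
      vertex 22.000 22.000 0.000
      vertex 0.000 0.000 0.000
    endloop
  endfacet
  facet normal 0.0000 0.0000 1.0000
    outer loop
      vertex 0.000 0.000 22.000
      vertex 22.000 0.000 22.000
      vertex 22.000 22.000 22.000
    endloop
  endfacet
  facet normal 0.0000 0.0000 1.0000
    outer loop
      vertex 0.000 0.000 22.000
      vertex 22.000 22.000 22.000
      vertex 0.000 22.000 22.000
    endloop
  endfacet
  facet normal 0.0000 -1.0000 0.0000
    outer loop
      vertex 0.000 0.000 0.000
      vertex 22.000 0.000 0.000
      vertex 22.000 0.000 22.000
    endloop
  endfacet
  facet normal 0.0000 -1.0000 0.0000
    outer loop
      vertex 0.000 0.000 0.000
      vertex 22.000 0.000 22.000
      vertex 0.000 0.000 22.000
    endloop
  endfacet
  facet normal 0.0000 1.0000 0.0000
    outer loop
      vertex 22.000 22.000 22.000
      vertex 22.000 22.000 0.000
      vertex 0.000 22.000 0.000
    endloop
  endfacet
  facet normal 0.0000 1.0000 0.0000
    outer loop
      vertex 0.000 22.000 22.000
      vertex 22.000 22.000 22.000
      vertex 0.000 22.000 0.000
    endloop
  endfacet
  facet normal -1.0000 0.0000 0.0000
    outer loop
      vertex 0.000 22.000 22.000
      vertex 0.000 22.000 0.000
      vertex 0.000 0.000 0.000
    endloop
  endfacet
  facet normal -1.0000 0.0000 0.0000
    outer loop
      vertex 0.000 0.000 22.000
      vertex 0.000 22.000 22.000
      vertex 0.000 0.000 0.000
    endloop
  endfacet
  facet normal 1.0000 0.0000 0.0000
    outer loop
      vertex 22.000 0.000 0.000
      vertex 22.000 22.000 0.000
      vertex 22.000 22.000 22.000
    endloop
  endfacet
  facet normal 1.0000 0.0000 0.0000
    outer loop
      vertex 22.000 0.000 0.000
      vertex 22.000 22.000 22.000
      vertex 22.000 0.000 22.000
    endloop
  endfacet
endsolid part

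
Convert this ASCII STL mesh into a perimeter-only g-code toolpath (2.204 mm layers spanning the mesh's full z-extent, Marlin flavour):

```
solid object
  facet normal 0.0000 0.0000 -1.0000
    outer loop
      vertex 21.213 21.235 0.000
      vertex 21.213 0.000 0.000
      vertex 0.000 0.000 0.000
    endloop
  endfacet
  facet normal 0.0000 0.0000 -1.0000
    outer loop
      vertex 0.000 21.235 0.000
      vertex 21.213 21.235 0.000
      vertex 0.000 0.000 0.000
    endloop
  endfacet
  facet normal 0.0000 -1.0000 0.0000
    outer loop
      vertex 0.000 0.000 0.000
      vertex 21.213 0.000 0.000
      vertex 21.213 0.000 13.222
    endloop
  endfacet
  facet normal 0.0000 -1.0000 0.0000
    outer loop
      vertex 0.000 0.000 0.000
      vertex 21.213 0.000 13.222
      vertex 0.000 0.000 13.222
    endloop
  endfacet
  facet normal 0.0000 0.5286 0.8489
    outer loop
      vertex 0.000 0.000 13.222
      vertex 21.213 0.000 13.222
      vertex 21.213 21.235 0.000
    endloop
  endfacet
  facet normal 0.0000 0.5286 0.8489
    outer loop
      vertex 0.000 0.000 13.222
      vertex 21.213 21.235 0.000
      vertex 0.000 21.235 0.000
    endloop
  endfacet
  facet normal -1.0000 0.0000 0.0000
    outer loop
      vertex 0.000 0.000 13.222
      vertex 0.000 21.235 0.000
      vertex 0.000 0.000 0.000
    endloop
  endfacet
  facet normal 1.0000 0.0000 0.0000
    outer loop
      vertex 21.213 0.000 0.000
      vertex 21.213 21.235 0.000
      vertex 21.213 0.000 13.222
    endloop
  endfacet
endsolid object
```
; perimeter-only toolpath
G21 ; units = mm
G90 ; absolute positioning
G28 ; home
; layer 1
G0 Z2.204
G0 X0.000 Y0.000
G1 X21.213 Y0.000
G1 X21.213 Y17.696
G1 X0.000 Y17.696
G1 X0.000 Y0.000
; layer 2
G0 Z4.407
G0 X0.000 Y0.000
G1 X21.213 Y0.000
G1 X21.213 Y14.157
G1 X0.000 Y14.157
G1 X0.000 Y0.000
; layer 3
G0 Z6.611
G0 X0.000 Y0.000
G1 X21.213 Y0.000
G1 X21.213 Y10.617
G1 X0.000 Y10.617
G1 X0.000 Y0.000
; layer 4
G0 Z8.815
G0 X0.000 Y0.000
G1 X21.213 Y0.000
G1 X21.213 Y7.078
G1 X0.000 Y7.078
G1 X0.000 Y0.000
; layer 5
G0 Z11.018
G0 X0.000 Y0.000
G1 X21.213 Y0.000
G1 X21.213 Y3.539
G1 X0.000 Y3.539
G1 X0.000 Y0.000
M2 ; end

The solid is a wedge (ramp): 21.2 × 21.2 mm base, rising to 13.2 mm along the y=0 edge and sloping linearly to z=0 at y=21.2. Slicing at Δz = 2.204 mm — 6 equal slices spanning the solid's height, so layer i sits at z = i·h/6 — gives 5 non-empty perimeters. Each is a 4-segment closed polygon; G0 lifts to the layer z and rapids to the start vertex, then G1 traces the edges. The cross-section shrinks linearly with z (the slice at the apex is degenerate and omitted).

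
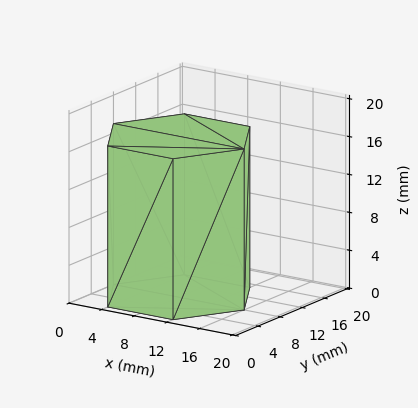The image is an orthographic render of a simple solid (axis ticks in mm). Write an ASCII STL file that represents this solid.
Reading the render: the shape is a regular 6-sided prism (a cylinder approximated with 6 flat sides), circumscribed radius ≈ 8 mm, height ≈ 17 mm (dimensions read to the nearest mm from the axis ticks). For the STL, each face is triangulated and given an outward normal.

solid part
  facet normal 0.0000 0.0000 -1.0000
    outer loop
      vertex 4.0 14.9 0.0
      vertex 12.0 14.9 0.0
      vertex 16.0 8.0 0.0
    endloop
  endfacet
  facet normal 0.0000 0.0000 -1.0000
    outer loop
      vertex 0.0 8.0 0.0
      vertex 4.0 14.9 0.0
      vertex 16.0 8.0 0.0
    endloop
  endfacet
  facet normal 0.0000 0.0000 -1.0000
    outer loop
      vertex 4.0 1.1 0.0
      vertex 0.0 8.0 0.0
      vertex 16.0 8.0 0.0
    endloop
  endfacet
  facet normal 0.0000 0.0000 -1.0000
    outer loop
      vertex 12.0 1.1 0.0
      vertex 4.0 1.1 0.0
      vertex 16.0 8.0 0.0
    endloop
  endfacet
  facet normal 0.0000 0.0000 1.0000
    outer loop
      vertex 16.0 8.0 17.0
      vertex 12.0 14.9 17.0
      vertex 4.0 14.9 17.0
    endloop
  endfacet
  facet normal 0.0000 0.0000 1.0000
    outer loop
      vertex 16.0 8.0 17.0
      vertex 4.0 14.9 17.0
      vertex 0.0 8.0 17.0
    endloop
  endfacet
  facet normal 0.0000 0.0000 1.0000
    outer loop
      vertex 16.0 8.0 17.0
      vertex 0.0 8.0 17.0
      vertex 4.0 1.1 17.0
    endloop
  endfacet
  facet normal 0.0000 0.0000 1.0000
    outer loop
      vertex 16.0 8.0 17.0
      vertex 4.0 1.1 17.0
      vertex 12.0 1.1 17.0
    endloop
  endfacet
  facet normal 0.8651 0.5015 0.0000
    outer loop
      vertex 16.0 8.0 0.0
      vertex 12.0 14.9 0.0
      vertex 12.0 14.9 17.0
    endloop
  endfacet
  facet normal 0.8651 0.5015 0.0000
    outer loop
      vertex 16.0 8.0 0.0
      vertex 12.0 14.9 17.0
      vertex 16.0 8.0 17.0
    endloop
  endfacet
  facet normal 0.0000 1.0000 0.0000
    outer loop
      vertex 12.0 14.9 0.0
      vertex 4.0 14.9 0.0
      vertex 4.0 14.9 17.0
    endloop
  endfacet
  facet normal 0.0000 1.0000 0.0000
    outer loop
      vertex 12.0 14.9 0.0
      vertex 4.0 14.9 17.0
      vertex 12.0 14.9 17.0
    endloop
  endfacet
  facet normal -0.8651 0.5015 0.0000
    outer loop
      vertex 4.0 14.9 0.0
      vertex 0.0 8.0 0.0
      vertex 0.0 8.0 17.0
    endloop
  endfacet
  facet normal -0.8651 0.5015 0.0000
    outer loop
      vertex 4.0 14.9 0.0
      vertex 0.0 8.0 17.0
      vertex 4.0 14.9 17.0
    endloop
  endfacet
  facet normal -0.8651 -0.5015 0.0000
    outer loop
      vertex 0.0 8.0 0.0
      vertex 4.0 1.1 0.0
      vertex 4.0 1.1 17.0
    endloop
  endfacet
  facet normal -0.8651 -0.5015 0.0000
    outer loop
      vertex 0.0 8.0 0.0
      vertex 4.0 1.1 17.0
      vertex 0.0 8.0 17.0
    endloop
  endfacet
  facet normal 0.0000 -1.0000 0.0000
    outer loop
      vertex 4.0 1.1 0.0
      vertex 12.0 1.1 0.0
      vertex 12.0 1.1 17.0
    endloop
  endfacet
  facet normal 0.0000 -1.0000 0.0000
    outer loop
      vertex 4.0 1.1 0.0
      vertex 12.0 1.1 17.0
      vertex 4.0 1.1 17.0
    endloop
  endfacet
  facet normal 0.8651 -0.5015 0.0000
    outer loop
      vertex 12.0 1.1 0.0
      vertex 16.0 8.0 0.0
      vertex 16.0 8.0 17.0
    endloop
  endfacet
  facet normal 0.8651 -0.5015 0.0000
    outer loop
      vertex 12.0 1.1 0.0
      vertex 16.0 8.0 17.0
      vertex 12.0 1.1 17.0
    endloop
  endfacet
endsolid part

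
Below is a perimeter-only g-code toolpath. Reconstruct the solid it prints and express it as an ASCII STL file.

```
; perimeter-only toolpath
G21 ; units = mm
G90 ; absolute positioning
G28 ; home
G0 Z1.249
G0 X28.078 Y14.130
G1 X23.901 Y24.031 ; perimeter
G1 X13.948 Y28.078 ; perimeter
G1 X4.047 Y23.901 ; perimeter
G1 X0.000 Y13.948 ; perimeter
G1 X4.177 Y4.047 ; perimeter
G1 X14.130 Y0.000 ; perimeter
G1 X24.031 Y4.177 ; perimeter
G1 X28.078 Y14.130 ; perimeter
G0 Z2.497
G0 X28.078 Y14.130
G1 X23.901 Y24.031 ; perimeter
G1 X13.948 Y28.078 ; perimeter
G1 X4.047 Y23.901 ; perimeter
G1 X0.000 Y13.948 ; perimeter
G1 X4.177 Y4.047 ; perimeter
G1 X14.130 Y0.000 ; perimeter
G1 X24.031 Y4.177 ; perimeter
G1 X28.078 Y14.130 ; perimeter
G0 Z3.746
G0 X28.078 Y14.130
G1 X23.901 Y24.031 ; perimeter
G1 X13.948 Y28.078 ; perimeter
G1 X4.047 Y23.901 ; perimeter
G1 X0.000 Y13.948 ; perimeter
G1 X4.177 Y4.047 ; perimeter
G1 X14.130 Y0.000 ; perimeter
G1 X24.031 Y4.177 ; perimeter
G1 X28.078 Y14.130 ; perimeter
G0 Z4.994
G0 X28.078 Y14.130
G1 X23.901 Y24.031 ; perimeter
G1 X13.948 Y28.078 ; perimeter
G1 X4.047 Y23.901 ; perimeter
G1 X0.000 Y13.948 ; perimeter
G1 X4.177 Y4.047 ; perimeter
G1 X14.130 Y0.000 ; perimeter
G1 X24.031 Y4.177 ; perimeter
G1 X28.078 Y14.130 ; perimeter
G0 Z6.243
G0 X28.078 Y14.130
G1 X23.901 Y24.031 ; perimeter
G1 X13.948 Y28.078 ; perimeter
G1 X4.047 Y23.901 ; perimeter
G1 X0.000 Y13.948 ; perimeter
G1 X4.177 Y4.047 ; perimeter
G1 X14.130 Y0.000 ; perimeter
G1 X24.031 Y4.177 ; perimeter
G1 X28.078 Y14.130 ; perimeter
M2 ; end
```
solid part
  facet normal 0.0000 0.0000 -1.0000
    outer loop
      vertex 13.948 28.078 0.000
      vertex 23.901 24.031 0.000
      vertex 28.078 14.130 0.000
    endloop
  endfacet
  facet normal 0.0000 0.0000 -1.0000
    outer loop
      vertex 4.047 23.901 0.000
      vertex 13.948 28.078 0.000
      vertex 28.078 14.130 0.000
    endloop
  endfacet
  facet normal 0.0000 0.0000 -1.0000
    outer loop
      vertex 0.000 13.948 0.000
      vertex 4.047 23.901 0.000
      vertex 28.078 14.130 0.000
    endloop
  endfacet
  facet normal 0.0000 0.0000 -1.0000
    outer loop
      vertex 4.177 4.047 0.000
      vertex 0.000 13.948 0.000
      vertex 28.078 14.130 0.000
    endloop
  endfacet
  facet normal 0.0000 0.0000 -1.0000
    outer loop
      vertex 14.130 0.000 0.000
      vertex 4.177 4.047 0.000
      vertex 28.078 14.130 0.000
    endloop
  endfacet
  facet normal 0.0000 0.0000 -1.0000
    outer loop
      vertex 24.031 4.177 0.000
      vertex 14.130 0.000 0.000
      vertex 28.078 14.130 0.000
    endloop
  endfacet
  facet normal 0.0000 0.0000 1.0000
    outer loop
      vertex 28.078 14.130 6.243
      vertex 23.901 24.031 6.243
      vertex 13.948 28.078 6.243
    endloop
  endfacet
  facet normal 0.0000 0.0000 1.0000
    outer loop
      vertex 28.078 14.130 6.243
      vertex 13.948 28.078 6.243
      vertex 4.047 23.901 6.243
    endloop
  endfacet
  facet normal 0.0000 0.0000 1.0000
    outer loop
      vertex 28.078 14.130 6.243
      vertex 4.047 23.901 6.243
      vertex 0.000 13.948 6.243
    endloop
  endfacet
  facet normal 0.0000 0.0000 1.0000
    outer loop
      vertex 28.078 14.130 6.243
      vertex 0.000 13.948 6.243
      vertex 4.177 4.047 6.243
    endloop
  endfacet
  facet normal 0.0000 0.0000 1.0000
    outer loop
      vertex 28.078 14.130 6.243
      vertex 4.177 4.047 6.243
      vertex 14.130 0.000 6.243
    endloop
  endfacet
  facet normal 0.0000 0.0000 1.0000
    outer loop
      vertex 28.078 14.130 6.243
      vertex 14.130 0.000 6.243
      vertex 24.031 4.177 6.243
    endloop
  endfacet
  facet normal 0.9214 0.3887 0.0000
    outer loop
      vertex 28.078 14.130 0.000
      vertex 23.901 24.031 0.000
      vertex 23.901 24.031 6.243
    endloop
  endfacet
  facet normal 0.9214 0.3887 0.0000
    outer loop
      vertex 28.078 14.130 0.000
      vertex 23.901 24.031 6.243
      vertex 28.078 14.130 6.243
    endloop
  endfacet
  facet normal 0.3767 0.9263 0.0000
    outer loop
      vertex 23.901 24.031 0.000
      vertex 13.948 28.078 0.000
      vertex 13.948 28.078 6.243
    endloop
  endfacet
  facet normal 0.3767 0.9263 0.0000
    outer loop
      vertex 23.901 24.031 0.000
      vertex 13.948 28.078 6.243
      vertex 23.901 24.031 6.243
    endloop
  endfacet
  facet normal -0.3887 0.9214 0.0000
    outer loop
      vertex 13.948 28.078 0.000
      vertex 4.047 23.901 0.000
      vertex 4.047 23.901 6.243
    endloop
  endfacet
  facet normal -0.3887 0.9214 0.0000
    outer loop
      vertex 13.948 28.078 0.000
      vertex 4.047 23.901 6.243
      vertex 13.948 28.078 6.243
    endloop
  endfacet
  facet normal -0.9263 0.3767 0.0000
    outer loop
      vertex 4.047 23.901 0.000
      vertex 0.000 13.948 0.000
      vertex 0.000 13.948 6.243
    endloop
  endfacet
  facet normal -0.9263 0.3767 0.0000
    outer loop
      vertex 4.047 23.901 0.000
      vertex 0.000 13.948 6.243
      vertex 4.047 23.901 6.243
    endloop
  endfacet
  facet normal -0.9214 -0.3887 0.0000
    outer loop
      vertex 0.000 13.948 0.000
      vertex 4.177 4.047 0.000
      vertex 4.177 4.047 6.243
    endloop
  endfacet
  facet normal -0.9214 -0.3887 0.0000
    outer loop
      vertex 0.000 13.948 0.000
      vertex 4.177 4.047 6.243
      vertex 0.000 13.948 6.243
    endloop
  endfacet
  facet normal -0.3767 -0.9263 0.0000
    outer loop
      vertex 4.177 4.047 0.000
      vertex 14.130 0.000 0.000
      vertex 14.130 0.000 6.243
    endloop
  endfacet
  facet normal -0.3767 -0.9263 0.0000
    outer loop
      vertex 4.177 4.047 0.000
      vertex 14.130 0.000 6.243
      vertex 4.177 4.047 6.243
    endloop
  endfacet
  facet normal 0.3887 -0.9214 0.0000
    outer loop
      vertex 14.130 0.000 0.000
      vertex 24.031 4.177 0.000
      vertex 24.031 4.177 6.243
    endloop
  endfacet
  facet normal 0.3887 -0.9214 0.0000
    outer loop
      vertex 14.130 0.000 0.000
      vertex 24.031 4.177 6.243
      vertex 14.130 0.000 6.243
    endloop
  endfacet
  facet normal 0.9263 -0.3767 0.0000
    outer loop
      vertex 24.031 4.177 0.000
      vertex 28.078 14.130 0.000
      vertex 28.078 14.130 6.243
    endloop
  endfacet
  facet normal 0.9263 -0.3767 0.0000
    outer loop
      vertex 24.031 4.177 0.000
      vertex 28.078 14.130 6.243
      vertex 24.031 4.177 6.243
    endloop
  endfacet
endsolid part

The G0 Z moves step by Δz≈1.249 mm. Every layer's G1 loop is the same polygon, so the solid is a straight extrusion of it from z=0 to z≈6.24. Closing with flat bottom and top caps and triangulating gives 28 facets — a regular 8-sided prism (a cylinder approximated with 8 flat sides), circumscribed radius ≈ 14 mm, height ≈ 6.24 mm.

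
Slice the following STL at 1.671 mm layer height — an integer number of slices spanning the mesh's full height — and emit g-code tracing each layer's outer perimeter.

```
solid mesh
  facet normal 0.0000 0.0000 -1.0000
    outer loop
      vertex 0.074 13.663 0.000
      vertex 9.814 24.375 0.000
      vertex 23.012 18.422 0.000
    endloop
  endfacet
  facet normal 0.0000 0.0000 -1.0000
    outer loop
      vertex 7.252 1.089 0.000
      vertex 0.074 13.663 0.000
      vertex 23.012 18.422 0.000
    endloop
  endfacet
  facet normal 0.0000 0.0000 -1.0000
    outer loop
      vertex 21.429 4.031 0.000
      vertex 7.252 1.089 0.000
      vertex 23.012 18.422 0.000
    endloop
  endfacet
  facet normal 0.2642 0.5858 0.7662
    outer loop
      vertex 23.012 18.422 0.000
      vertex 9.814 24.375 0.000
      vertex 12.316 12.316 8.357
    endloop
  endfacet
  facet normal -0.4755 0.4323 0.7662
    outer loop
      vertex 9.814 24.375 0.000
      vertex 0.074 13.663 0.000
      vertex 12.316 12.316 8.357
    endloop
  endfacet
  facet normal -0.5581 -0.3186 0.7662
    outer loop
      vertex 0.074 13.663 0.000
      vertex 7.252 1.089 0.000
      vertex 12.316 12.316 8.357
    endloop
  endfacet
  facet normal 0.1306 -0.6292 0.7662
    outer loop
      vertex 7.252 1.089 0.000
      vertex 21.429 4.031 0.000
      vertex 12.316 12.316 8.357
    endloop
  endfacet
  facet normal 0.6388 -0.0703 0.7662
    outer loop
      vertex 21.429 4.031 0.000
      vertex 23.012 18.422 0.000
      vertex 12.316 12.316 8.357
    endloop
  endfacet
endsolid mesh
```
; perimeter-only toolpath
G21 ; units = mm
G90 ; absolute positioning
G28 ; home
; layer 1
G0 Z1.671
G0 X20.873 Y17.201
G1 X10.314 Y21.963
G1 X2.522 Y13.394
G1 X8.265 Y3.334
G1 X19.606 Y5.688
G1 X20.873 Y17.201
; layer 2
G0 Z3.343
G0 X18.734 Y15.980
G1 X10.815 Y19.551
G1 X4.971 Y13.124
G1 X9.278 Y5.580
G1 X17.784 Y7.345
G1 X18.734 Y15.980
; layer 3
G0 Z5.014
G0 X16.594 Y14.758
G1 X11.315 Y17.140
G1 X7.419 Y12.855
G1 X10.290 Y7.825
G1 X15.961 Y9.002
G1 X16.594 Y14.758
; layer 4
G0 Z6.686
G0 X14.455 Y13.537
G1 X11.816 Y14.728
G1 X9.868 Y12.585
G1 X11.303 Y10.071
G1 X14.139 Y10.659
G1 X14.455 Y13.537
M2 ; end

The solid is a regular 5-sided pyramid, base circumscribed radius ≈ 12.3 mm, apex at z ≈ 8.36 mm. Slicing at Δz = 1.671 mm — 5 equal slices spanning the solid's height, so layer i sits at z = i·h/5 — gives 4 non-empty perimeters. Each is a 5-segment closed polygon; G0 lifts to the layer z and rapids to the start vertex, then G1 traces the edges. The cross-section shrinks linearly with z (the slice at the apex is degenerate and omitted).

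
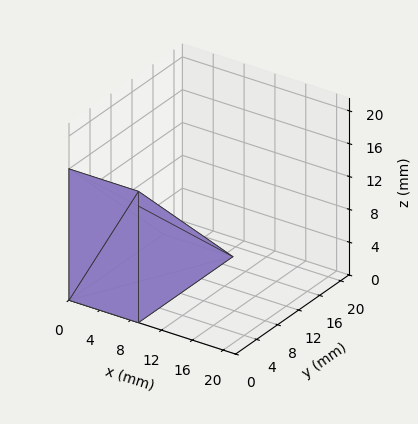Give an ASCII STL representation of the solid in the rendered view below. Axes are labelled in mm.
Reading the render: the shape is a wedge (ramp): 9 × 18 mm base, rising to 16 mm along the y=0 edge and sloping linearly to z=0 at y=18 (dimensions read to the nearest mm from the axis ticks). For the STL, each face is triangulated and given an outward normal.

solid part
  facet normal 0.0000 0.0000 -1.0000
    outer loop
      vertex 9.00 18.00 0.00
      vertex 9.00 0.00 0.00
      vertex 0.00 0.00 0.00
    endloop
  endfacet
  facet normal 0.0000 0.0000 -1.0000
    outer loop
      vertex 0.00 18.00 0.00
      vertex 9.00 18.00 0.00
      vertex 0.00 0.00 0.00
    endloop
  endfacet
  facet normal 0.0000 -1.0000 0.0000
    outer loop
      vertex 0.00 0.00 0.00
      vertex 9.00 0.00 0.00
      vertex 9.00 0.00 16.00
    endloop
  endfacet
  facet normal 0.0000 -1.0000 0.0000
    outer loop
      vertex 0.00 0.00 0.00
      vertex 9.00 0.00 16.00
      vertex 0.00 0.00 16.00
    endloop
  endfacet
  facet normal 0.0000 0.6644 0.7474
    outer loop
      vertex 0.00 0.00 16.00
      vertex 9.00 0.00 16.00
      vertex 9.00 18.00 0.00
    endloop
  endfacet
  facet normal 0.0000 0.6644 0.7474
    outer loop
      vertex 0.00 0.00 16.00
      vertex 9.00 18.00 0.00
      vertex 0.00 18.00 0.00
    endloop
  endfacet
  facet normal -1.0000 0.0000 0.0000
    outer loop
      vertex 0.00 0.00 16.00
      vertex 0.00 18.00 0.00
      vertex 0.00 0.00 0.00
    endloop
  endfacet
  facet normal 1.0000 0.0000 0.0000
    outer loop
      vertex 9.00 0.00 0.00
      vertex 9.00 18.00 0.00
      vertex 9.00 0.00 16.00
    endloop
  endfacet
endsolid part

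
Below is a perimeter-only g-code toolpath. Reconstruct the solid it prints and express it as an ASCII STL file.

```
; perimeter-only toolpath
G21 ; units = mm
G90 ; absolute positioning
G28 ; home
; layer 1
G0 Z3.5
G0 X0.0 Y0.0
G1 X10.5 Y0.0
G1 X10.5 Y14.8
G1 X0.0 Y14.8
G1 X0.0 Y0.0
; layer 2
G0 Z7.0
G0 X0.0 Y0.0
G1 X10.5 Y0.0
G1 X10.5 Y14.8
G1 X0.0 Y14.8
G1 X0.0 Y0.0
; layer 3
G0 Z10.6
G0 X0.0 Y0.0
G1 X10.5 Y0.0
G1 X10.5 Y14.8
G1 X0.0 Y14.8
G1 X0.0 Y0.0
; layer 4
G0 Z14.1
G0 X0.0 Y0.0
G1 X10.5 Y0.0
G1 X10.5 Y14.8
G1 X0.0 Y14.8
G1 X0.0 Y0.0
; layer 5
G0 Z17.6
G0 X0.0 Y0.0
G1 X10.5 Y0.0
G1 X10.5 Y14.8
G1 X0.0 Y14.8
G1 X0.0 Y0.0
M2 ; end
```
solid part
  facet normal 0.0000 0.0000 -1.0000
    outer loop
      vertex 10.5 14.8 0.0
      vertex 10.5 0.0 0.0
      vertex 0.0 0.0 0.0
    endloop
  endfacet
  facet normal 0.0000 0.0000 -1.0000
    outer loop
      vertex 0.0 14.8 0.0
      vertex 10.5 14.8 0.0
      vertex 0.0 0.0 0.0
    endloop
  endfacet
  facet normal 0.0000 0.0000 1.0000
    outer loop
      vertex 0.0 0.0 17.6
      vertex 10.5 0.0 17.6
      vertex 10.5 14.8 17.6
    endloop
  endfacet
  facet normal 0.0000 0.0000 1.0000
    outer loop
      vertex 0.0 0.0 17.6
      vertex 10.5 14.8 17.6
      vertex 0.0 14.8 17.6
    endloop
  endfacet
  facet normal 0.0000 -1.0000 0.0000
    outer loop
      vertex 0.0 0.0 0.0
      vertex 10.5 0.0 0.0
      vertex 10.5 0.0 17.6
    endloop
  endfacet
  facet normal 0.0000 -1.0000 0.0000
    outer loop
      vertex 0.0 0.0 0.0
      vertex 10.5 0.0 17.6
      vertex 0.0 0.0 17.6
    endloop
  endfacet
  facet normal 0.0000 1.0000 0.0000
    outer loop
      vertex 10.5 14.8 17.6
      vertex 10.5 14.8 0.0
      vertex 0.0 14.8 0.0
    endloop
  endfacet
  facet normal 0.0000 1.0000 0.0000
    outer loop
      vertex 0.0 14.8 17.6
      vertex 10.5 14.8 17.6
      vertex 0.0 14.8 0.0
    endloop
  endfacet
  facet normal -1.0000 0.0000 0.0000
    outer loop
      vertex 0.0 14.8 17.6
      vertex 0.0 14.8 0.0
      vertex 0.0 0.0 0.0
    endloop
  endfacet
  facet normal -1.0000 0.0000 0.0000
    outer loop
      vertex 0.0 0.0 17.6
      vertex 0.0 14.8 17.6
      vertex 0.0 0.0 0.0
    endloop
  endfacet
  facet normal 1.0000 0.0000 0.0000
    outer loop
      vertex 10.5 0.0 0.0
      vertex 10.5 14.8 0.0
      vertex 10.5 14.8 17.6
    endloop
  endfacet
  facet normal 1.0000 0.0000 0.0000
    outer loop
      vertex 10.5 0.0 0.0
      vertex 10.5 14.8 17.6
      vertex 10.5 0.0 17.6
    endloop
  endfacet
endsolid part

The G0 Z moves step by Δz≈3.5 mm. Every layer's G1 loop is the same polygon, so the solid is a straight extrusion of it from z=0 to z≈17.6. Closing with flat bottom and top caps and triangulating gives 12 facets — a rectangular box, roughly 10.5 × 14.8 mm footprint and 17.6 mm tall.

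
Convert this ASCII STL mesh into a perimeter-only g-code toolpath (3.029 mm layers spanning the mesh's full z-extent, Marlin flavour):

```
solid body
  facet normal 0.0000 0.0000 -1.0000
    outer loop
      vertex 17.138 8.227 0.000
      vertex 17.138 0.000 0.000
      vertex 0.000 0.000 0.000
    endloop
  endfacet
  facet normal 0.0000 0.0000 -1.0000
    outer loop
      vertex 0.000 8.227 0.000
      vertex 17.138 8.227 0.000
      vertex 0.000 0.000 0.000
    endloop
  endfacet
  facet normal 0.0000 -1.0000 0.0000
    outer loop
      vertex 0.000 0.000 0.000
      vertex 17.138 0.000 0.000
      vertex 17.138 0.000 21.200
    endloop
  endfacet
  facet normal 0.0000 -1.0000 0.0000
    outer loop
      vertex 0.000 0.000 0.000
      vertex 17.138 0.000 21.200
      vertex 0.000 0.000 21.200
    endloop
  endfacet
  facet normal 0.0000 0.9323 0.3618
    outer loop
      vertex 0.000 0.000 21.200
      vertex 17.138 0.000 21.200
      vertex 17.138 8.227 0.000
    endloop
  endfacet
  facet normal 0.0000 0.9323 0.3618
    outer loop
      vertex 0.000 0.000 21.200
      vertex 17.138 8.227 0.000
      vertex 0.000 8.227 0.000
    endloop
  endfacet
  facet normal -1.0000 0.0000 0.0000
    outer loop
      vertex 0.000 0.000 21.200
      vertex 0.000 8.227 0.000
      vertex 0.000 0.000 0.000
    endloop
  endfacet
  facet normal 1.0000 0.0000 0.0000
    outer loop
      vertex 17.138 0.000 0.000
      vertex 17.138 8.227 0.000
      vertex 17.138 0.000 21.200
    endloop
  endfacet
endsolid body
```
; perimeter-only toolpath
G21 ; units = mm
G90 ; absolute positioning
G28 ; home
; layer 1
G0 Z3.029
G0 X0.000 Y0.000
G1 X17.138 Y0.000
G1 X17.138 Y7.052
G1 X0.000 Y7.052
G1 X0.000 Y0.000
; layer 2
G0 Z6.057
G0 X0.000 Y0.000
G1 X17.138 Y0.000
G1 X17.138 Y5.876
G1 X0.000 Y5.876
G1 X0.000 Y0.000
; layer 3
G0 Z9.086
G0 X0.000 Y0.000
G1 X17.138 Y0.000
G1 X17.138 Y4.701
G1 X0.000 Y4.701
G1 X0.000 Y0.000
; layer 4
G0 Z12.114
G0 X0.000 Y0.000
G1 X17.138 Y0.000
G1 X17.138 Y3.526
G1 X0.000 Y3.526
G1 X0.000 Y0.000
; layer 5
G0 Z15.143
G0 X0.000 Y0.000
G1 X17.138 Y0.000
G1 X17.138 Y2.351
G1 X0.000 Y2.351
G1 X0.000 Y0.000
; layer 6
G0 Z18.171
G0 X0.000 Y0.000
G1 X17.138 Y0.000
G1 X17.138 Y1.175
G1 X0.000 Y1.175
G1 X0.000 Y0.000
M2 ; end

The solid is a wedge (ramp): 17.1 × 8.23 mm base, rising to 21.2 mm along the y=0 edge and sloping linearly to z=0 at y=8.23. Slicing at Δz = 3.029 mm — 7 equal slices spanning the solid's height, so layer i sits at z = i·h/7 — gives 6 non-empty perimeters. Each is a 4-segment closed polygon; G0 lifts to the layer z and rapids to the start vertex, then G1 traces the edges. The cross-section shrinks linearly with z (the slice at the apex is degenerate and omitted).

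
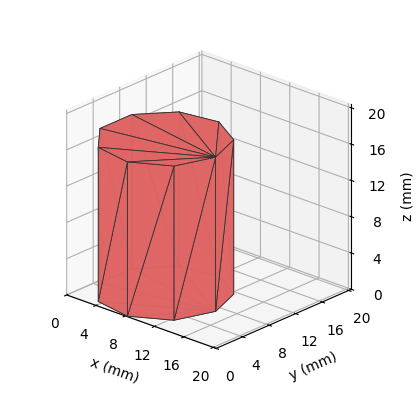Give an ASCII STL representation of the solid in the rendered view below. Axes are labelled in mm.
Reading the render: the shape is a regular 9-sided prism (a cylinder approximated with 9 flat sides), circumscribed radius ≈ 7 mm, height ≈ 17 mm (dimensions read to the nearest mm from the axis ticks). For the STL, each face is triangulated and given an outward normal.

solid part
  facet normal 0.0000 0.0000 -1.0000
    outer loop
      vertex 8.2 13.9 0.0
      vertex 12.4 11.5 0.0
      vertex 14.0 7.0 0.0
    endloop
  endfacet
  facet normal 0.0000 0.0000 -1.0000
    outer loop
      vertex 3.5 13.1 0.0
      vertex 8.2 13.9 0.0
      vertex 14.0 7.0 0.0
    endloop
  endfacet
  facet normal 0.0000 0.0000 -1.0000
    outer loop
      vertex 0.4 9.4 0.0
      vertex 3.5 13.1 0.0
      vertex 14.0 7.0 0.0
    endloop
  endfacet
  facet normal 0.0000 0.0000 -1.0000
    outer loop
      vertex 0.4 4.6 0.0
      vertex 0.4 9.4 0.0
      vertex 14.0 7.0 0.0
    endloop
  endfacet
  facet normal 0.0000 0.0000 -1.0000
    outer loop
      vertex 3.5 0.9 0.0
      vertex 0.4 4.6 0.0
      vertex 14.0 7.0 0.0
    endloop
  endfacet
  facet normal 0.0000 0.0000 -1.0000
    outer loop
      vertex 8.2 0.1 0.0
      vertex 3.5 0.9 0.0
      vertex 14.0 7.0 0.0
    endloop
  endfacet
  facet normal 0.0000 0.0000 -1.0000
    outer loop
      vertex 12.4 2.5 0.0
      vertex 8.2 0.1 0.0
      vertex 14.0 7.0 0.0
    endloop
  endfacet
  facet normal 0.0000 0.0000 1.0000
    outer loop
      vertex 14.0 7.0 17.0
      vertex 12.4 11.5 17.0
      vertex 8.2 13.9 17.0
    endloop
  endfacet
  facet normal 0.0000 0.0000 1.0000
    outer loop
      vertex 14.0 7.0 17.0
      vertex 8.2 13.9 17.0
      vertex 3.5 13.1 17.0
    endloop
  endfacet
  facet normal 0.0000 0.0000 1.0000
    outer loop
      vertex 14.0 7.0 17.0
      vertex 3.5 13.1 17.0
      vertex 0.4 9.4 17.0
    endloop
  endfacet
  facet normal 0.0000 0.0000 1.0000
    outer loop
      vertex 14.0 7.0 17.0
      vertex 0.4 9.4 17.0
      vertex 0.4 4.6 17.0
    endloop
  endfacet
  facet normal 0.0000 0.0000 1.0000
    outer loop
      vertex 14.0 7.0 17.0
      vertex 0.4 4.6 17.0
      vertex 3.5 0.9 17.0
    endloop
  endfacet
  facet normal 0.0000 0.0000 1.0000
    outer loop
      vertex 14.0 7.0 17.0
      vertex 3.5 0.9 17.0
      vertex 8.2 0.1 17.0
    endloop
  endfacet
  facet normal 0.0000 0.0000 1.0000
    outer loop
      vertex 14.0 7.0 17.0
      vertex 8.2 0.1 17.0
      vertex 12.4 2.5 17.0
    endloop
  endfacet
  facet normal 0.9422 0.3350 0.0000
    outer loop
      vertex 14.0 7.0 0.0
      vertex 12.4 11.5 0.0
      vertex 12.4 11.5 17.0
    endloop
  endfacet
  facet normal 0.9422 0.3350 0.0000
    outer loop
      vertex 14.0 7.0 0.0
      vertex 12.4 11.5 17.0
      vertex 14.0 7.0 17.0
    endloop
  endfacet
  facet normal 0.4961 0.8682 0.0000
    outer loop
      vertex 12.4 11.5 0.0
      vertex 8.2 13.9 0.0
      vertex 8.2 13.9 17.0
    endloop
  endfacet
  facet normal 0.4961 0.8682 0.0000
    outer loop
      vertex 12.4 11.5 0.0
      vertex 8.2 13.9 17.0
      vertex 12.4 11.5 17.0
    endloop
  endfacet
  facet normal -0.1678 0.9858 0.0000
    outer loop
      vertex 8.2 13.9 0.0
      vertex 3.5 13.1 0.0
      vertex 3.5 13.1 17.0
    endloop
  endfacet
  facet normal -0.1678 0.9858 0.0000
    outer loop
      vertex 8.2 13.9 0.0
      vertex 3.5 13.1 17.0
      vertex 8.2 13.9 17.0
    endloop
  endfacet
  facet normal -0.7665 0.6422 0.0000
    outer loop
      vertex 3.5 13.1 0.0
      vertex 0.4 9.4 0.0
      vertex 0.4 9.4 17.0
    endloop
  endfacet
  facet normal -0.7665 0.6422 0.0000
    outer loop
      vertex 3.5 13.1 0.0
      vertex 0.4 9.4 17.0
      vertex 3.5 13.1 17.0
    endloop
  endfacet
  facet normal -1.0000 0.0000 0.0000
    outer loop
      vertex 0.4 9.4 0.0
      vertex 0.4 4.6 0.0
      vertex 0.4 4.6 17.0
    endloop
  endfacet
  facet normal -1.0000 0.0000 0.0000
    outer loop
      vertex 0.4 9.4 0.0
      vertex 0.4 4.6 17.0
      vertex 0.4 9.4 17.0
    endloop
  endfacet
  facet normal -0.7665 -0.6422 0.0000
    outer loop
      vertex 0.4 4.6 0.0
      vertex 3.5 0.9 0.0
      vertex 3.5 0.9 17.0
    endloop
  endfacet
  facet normal -0.7665 -0.6422 0.0000
    outer loop
      vertex 0.4 4.6 0.0
      vertex 3.5 0.9 17.0
      vertex 0.4 4.6 17.0
    endloop
  endfacet
  facet normal -0.1678 -0.9858 0.0000
    outer loop
      vertex 3.5 0.9 0.0
      vertex 8.2 0.1 0.0
      vertex 8.2 0.1 17.0
    endloop
  endfacet
  facet normal -0.1678 -0.9858 0.0000
    outer loop
      vertex 3.5 0.9 0.0
      vertex 8.2 0.1 17.0
      vertex 3.5 0.9 17.0
    endloop
  endfacet
  facet normal 0.4961 -0.8682 0.0000
    outer loop
      vertex 8.2 0.1 0.0
      vertex 12.4 2.5 0.0
      vertex 12.4 2.5 17.0
    endloop
  endfacet
  facet normal 0.4961 -0.8682 0.0000
    outer loop
      vertex 8.2 0.1 0.0
      vertex 12.4 2.5 17.0
      vertex 8.2 0.1 17.0
    endloop
  endfacet
  facet normal 0.9422 -0.3350 0.0000
    outer loop
      vertex 12.4 2.5 0.0
      vertex 14.0 7.0 0.0
      vertex 14.0 7.0 17.0
    endloop
  endfacet
  facet normal 0.9422 -0.3350 0.0000
    outer loop
      vertex 12.4 2.5 0.0
      vertex 14.0 7.0 17.0
      vertex 12.4 2.5 17.0
    endloop
  endfacet
endsolid part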